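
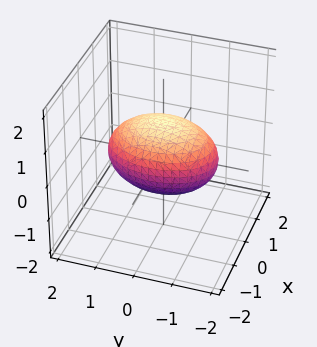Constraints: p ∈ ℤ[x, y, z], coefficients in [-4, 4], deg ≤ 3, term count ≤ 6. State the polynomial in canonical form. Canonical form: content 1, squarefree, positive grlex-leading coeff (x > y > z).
2*x^2 + y^2 + 2*z^2 - 2

deg p = 2. A closed, bounded, convex surface; a quadric.
Symmetries: it's symmetric under z → −z, forcing even powers of z; the y ↦ −y reflection is a symmetry, so y appears only in even powers; mirror symmetry x ↦ −x ⇒ only even powers of x.
Checking where it meets the axes: among the integer gridlines, it crosses the z-axis at z ∈ {-1, 1}; among the integer gridlines, it crosses the x-axis at x ∈ {-1, 1}.
Assembling these constraints gives the stated polynomial.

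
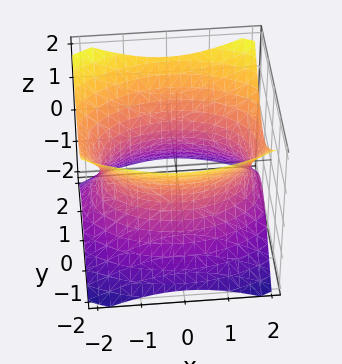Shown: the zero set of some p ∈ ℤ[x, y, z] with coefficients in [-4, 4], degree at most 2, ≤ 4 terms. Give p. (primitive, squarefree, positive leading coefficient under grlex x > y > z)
x^2 + 2*y^2 - 2*z^2 - 3

1. Degree: an hourglass — one-sheet hyperboloid; a quadric, so deg p = 2.
2. Symmetries: mirror symmetry z ↦ −z ⇒ only even powers of z; it's symmetric under y → −y, forcing even powers of y; mirror symmetry x ↦ −x ⇒ only even powers of x.
3. Observable constraints: it misses every integer gridline on the z-axis.
4. The integer polynomial consistent with all of this is the stated p.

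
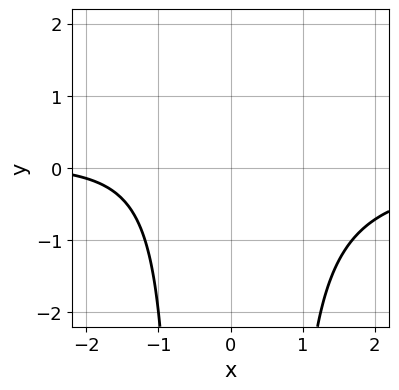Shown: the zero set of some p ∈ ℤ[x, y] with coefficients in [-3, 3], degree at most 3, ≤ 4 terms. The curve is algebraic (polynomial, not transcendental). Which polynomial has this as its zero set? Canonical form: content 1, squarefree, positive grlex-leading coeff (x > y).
Degree: no degree-2 curve has this shape, so deg p = 3.
From the visible intercepts: it misses every integer gridline on the y-axis; it misses every integer gridline on the x-axis.
These observations pin down the coefficients.

2*x^2*y + x - y + 3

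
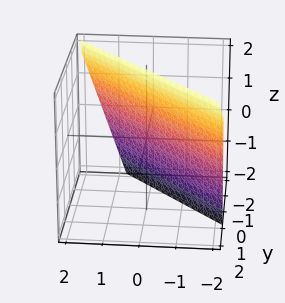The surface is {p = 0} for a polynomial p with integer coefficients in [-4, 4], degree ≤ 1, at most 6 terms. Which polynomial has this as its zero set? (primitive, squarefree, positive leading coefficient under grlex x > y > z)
3*x + 3*y - z + 2

First, the degree is 1 — the surface is flat (a plane).
Then, against the integer gridlines: one z-axis crossing is at z = 2.
Finally, fitting integer coefficients to these (and the overall shape) gives p.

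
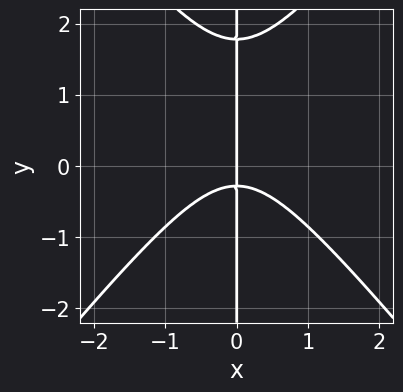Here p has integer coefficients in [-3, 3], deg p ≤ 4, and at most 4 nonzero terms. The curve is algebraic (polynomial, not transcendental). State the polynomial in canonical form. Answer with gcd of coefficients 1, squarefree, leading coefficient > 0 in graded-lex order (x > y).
Degree: a generic line meets the curve in up to 3 points, so deg p = 3.
Reading off the gridlines: it crosses the x-axis at the gridline x = 0; the visible y-axis segment lies entirely on the curve.
The integer polynomial consistent with all of this is the stated p.

3*x^3 - 2*x*y^2 + 3*x*y + x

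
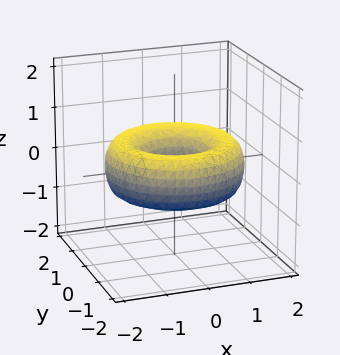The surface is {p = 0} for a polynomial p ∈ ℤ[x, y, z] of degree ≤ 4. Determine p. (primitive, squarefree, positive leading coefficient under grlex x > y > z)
(a) deg p = 4.
(b) Symmetries: every cross-section ⟂ z is a circle, so x, y appear only via x² + y².
(c) From the axis intercepts and sections: the surface avoids every integer z-axis point in the box; a circular section at z = 0 has radius between 0 and 1.
(d) These observations pin down the coefficients.

x^4 + 2*x^2*y^2 + y^4 - 3*x^2 - 3*y^2 + 3*z^2 + 1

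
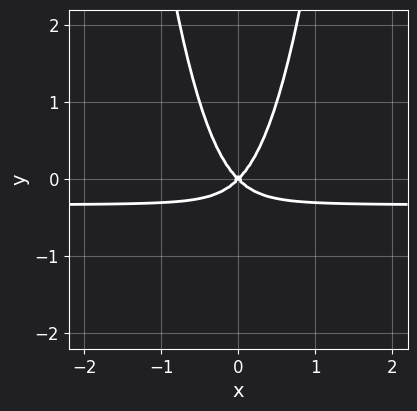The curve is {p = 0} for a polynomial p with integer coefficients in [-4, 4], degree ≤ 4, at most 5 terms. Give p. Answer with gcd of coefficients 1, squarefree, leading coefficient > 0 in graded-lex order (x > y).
First, degree: no degree-2 curve has this shape, so deg p = 3.
Next, symmetries: mirror symmetry x ↦ −x ⇒ only even powers of x.
Then, from the visible intercepts: it crosses the y-axis at the gridline y = 0; one x-axis crossing is at x = 0.
Finally, matching integer coefficients to the picture gives p.

3*x^2*y + x^2 - y^2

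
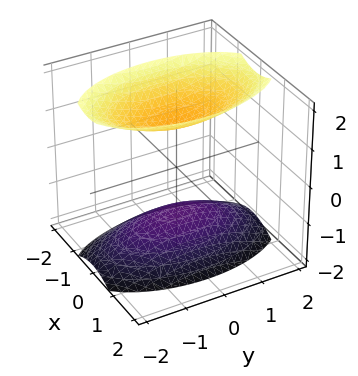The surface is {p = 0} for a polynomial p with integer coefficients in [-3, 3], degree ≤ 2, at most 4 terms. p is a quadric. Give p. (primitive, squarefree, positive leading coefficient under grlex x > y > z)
There are 2 components. Treating them together as one polynomial.
Degree: two sheets facing apart; a quadric, so deg p = 2.
Symmetries: mirror symmetry x ↦ −x ⇒ only even powers of x; the z ↦ −z reflection is a symmetry, so z appears only in even powers; mirror symmetry y ↦ −y ⇒ only even powers of y.
From the visible intercepts: it misses every integer gridline on the y-axis; no x-intercept at any integer in the box.
Fitting integer coefficients to these (and the overall shape) gives p.

3*x^2 + y^2 - 2*z^2 + 3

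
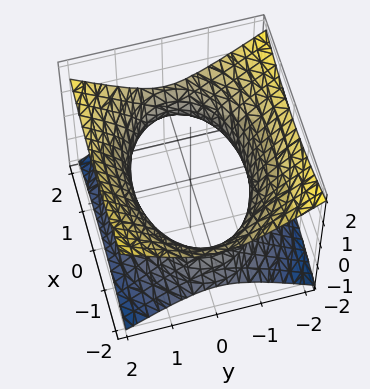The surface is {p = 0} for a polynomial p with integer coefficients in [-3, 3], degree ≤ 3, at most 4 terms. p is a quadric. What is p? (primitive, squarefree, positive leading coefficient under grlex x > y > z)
1. deg p = 2. An hourglass — one-sheet hyperboloid; a quadric.
2. Symmetries: it's symmetric under y → −y, forcing even powers of y; it's symmetric under z → −z, forcing even powers of z; mirror symmetry x ↦ −x ⇒ only even powers of x.
3. Checking where it meets the axes: the surface avoids every integer z-axis point in the box.
4. Matching integer coefficients to the picture gives p.

x^2 + 2*y^2 - 3*z^2 - 3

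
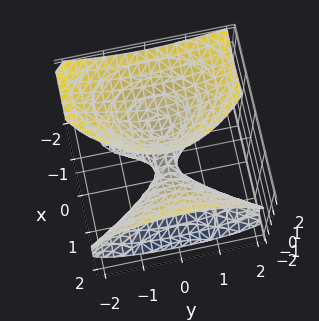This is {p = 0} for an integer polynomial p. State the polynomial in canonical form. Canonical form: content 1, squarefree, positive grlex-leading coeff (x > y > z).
2*x^3 - 3*x*z^2 + z^3 - 3*y^2 - z

I count 2 distinct pieces.
The degree is 3 — the shape is more complex than any degree-2 surface.
Observable constraints: the z-axis gridline crossings are at z ∈ {-1, 0, 1}; one x-axis crossing is at x = 0.
Matching integer coefficients to the picture gives p.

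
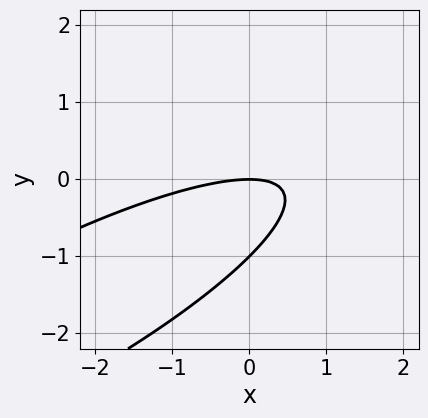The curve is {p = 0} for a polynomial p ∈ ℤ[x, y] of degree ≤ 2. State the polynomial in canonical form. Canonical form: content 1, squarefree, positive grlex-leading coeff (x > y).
deg p = 2. No degree-1 curve has this shape.
From the axis intercepts and sections: among the integer gridlines, it crosses the y-axis at y ∈ {-1, 0}; it meets the x-axis at x = 0 (among the integer gridlines).
These observations pin down the coefficients.

x^2 - 3*x*y + 3*y^2 + 3*y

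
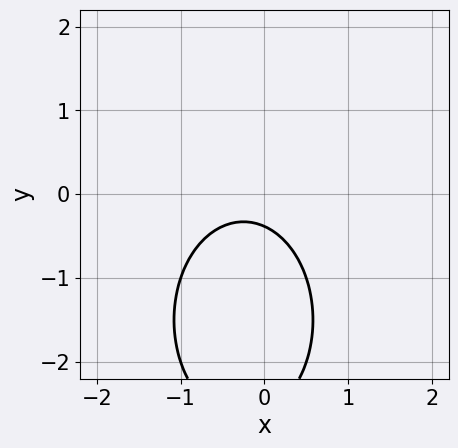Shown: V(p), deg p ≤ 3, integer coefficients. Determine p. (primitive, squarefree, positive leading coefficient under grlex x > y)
2*x^2 + y^2 + x + 3*y + 1

deg p = 2. The shape is more complex than any degree-1 curve.
From the axis intercepts and sections: no x-intercept at any integer in the box.
Putting this together gives p.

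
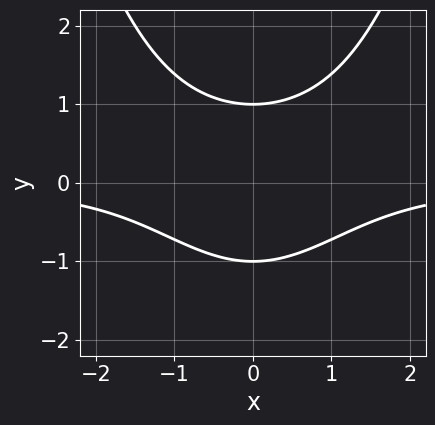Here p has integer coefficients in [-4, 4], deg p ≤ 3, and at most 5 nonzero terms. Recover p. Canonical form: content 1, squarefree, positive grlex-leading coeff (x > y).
First, deg p = 3. The shape is more complex than any degree-2 curve.
Then, symmetries: the x ↦ −x reflection is a symmetry, so x appears only in even powers.
Then, from the axis intercepts and sections: the curve avoids every integer x-axis point in the box; among the integer gridlines, it crosses the y-axis at y ∈ {-1, 1}.
Finally, fitting integer coefficients to these (and the overall shape) gives p.

2*x^2*y - 3*y^2 + 3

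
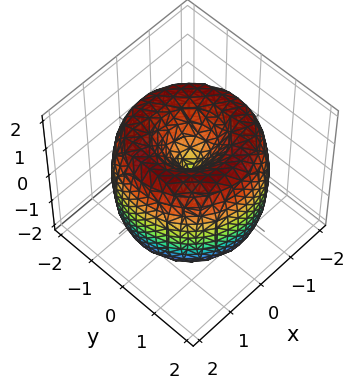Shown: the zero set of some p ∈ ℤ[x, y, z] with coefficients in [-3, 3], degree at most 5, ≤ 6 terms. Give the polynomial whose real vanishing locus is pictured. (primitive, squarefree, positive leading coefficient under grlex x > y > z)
x^4 + 2*x^2*y^2 + y^4 - 3*x^2 - 3*y^2 + z^2

deg p = 4.
By symmetry, the z-axis is an axis of rotation, so x and y enter only as x² + y².
From the axis intercepts and sections: it crosses the z-axis at the gridline z = 0; a circular section at z = 1 has radius between 0 and 1.
Solving for integer coefficients yields p as stated.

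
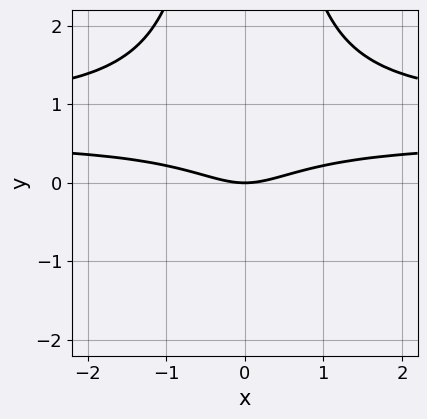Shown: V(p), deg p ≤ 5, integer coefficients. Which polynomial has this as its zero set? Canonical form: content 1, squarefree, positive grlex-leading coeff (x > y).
2*x^2*y^2 - 3*x^2*y + x^2 - 2*y

1. deg p = 4.
2. Symmetries: mirror symmetry x ↦ −x ⇒ only even powers of x.
3. Against the integer gridlines: it meets the y-axis at y = 0 (among the integer gridlines); it crosses the x-axis at the gridline x = 0.
4. Assembling these constraints gives the stated polynomial.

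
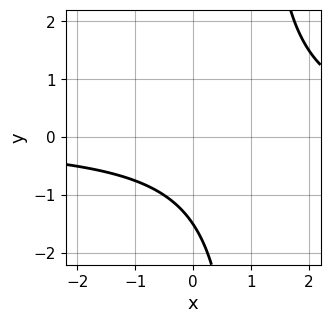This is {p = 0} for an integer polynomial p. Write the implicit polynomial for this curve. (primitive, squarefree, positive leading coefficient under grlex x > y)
deg p = 2.
Checking where it meets the axes: the curve avoids every integer x-axis point in the box.
Together with the visible shape, these determine p as stated.

2*x*y - 2*y - 3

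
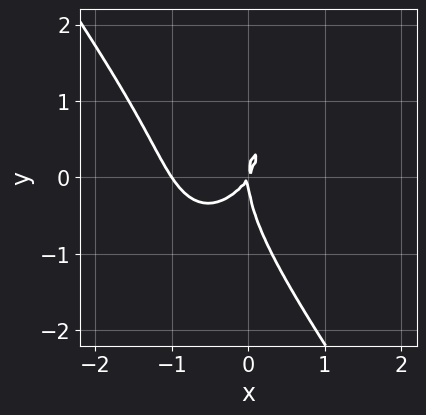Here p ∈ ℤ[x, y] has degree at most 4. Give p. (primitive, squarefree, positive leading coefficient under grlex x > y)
1. Degree: the shape is more complex than any degree-2 curve, so deg p = 3.
2. Checking where it meets the axes: the x-axis gridline crossings are at x ∈ {-1, 0}; one y-axis crossing is at y = 0.
3. These observations pin down the coefficients.

3*x^3 + y^3 + 3*x^2 - 2*x*y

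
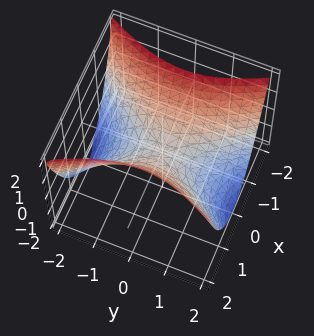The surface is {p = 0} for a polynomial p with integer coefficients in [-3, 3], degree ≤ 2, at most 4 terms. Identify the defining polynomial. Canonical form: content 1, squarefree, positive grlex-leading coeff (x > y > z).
2*x^2 - y^2 - 2*z

1. The degree is 2 — a saddle surface; a quadric.
2. Symmetries: mirror symmetry y ↦ −y ⇒ only even powers of y; mirror symmetry x ↦ −x ⇒ only even powers of x.
3. Checking where it meets the axes: it crosses the z-axis at the gridline z = 0; one x-axis crossing is at x = 0; it meets the y-axis at y = 0 (among the integer gridlines).
4. The integer polynomial consistent with all of this is the stated p.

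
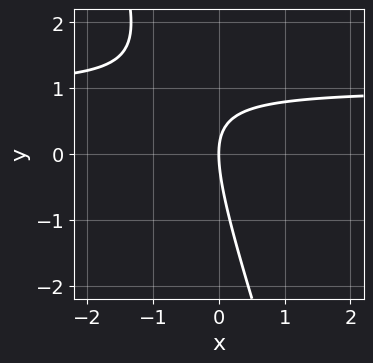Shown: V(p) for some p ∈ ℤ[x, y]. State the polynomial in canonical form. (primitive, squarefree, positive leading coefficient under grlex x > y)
Degree: no degree-1 curve has this shape, so deg p = 2.
Against the integer gridlines: it crosses the x-axis at the gridline x = 0; one y-axis crossing is at y = 0.
Fitting integer coefficients to these (and the overall shape) gives p.

3*x*y + y^2 - 3*x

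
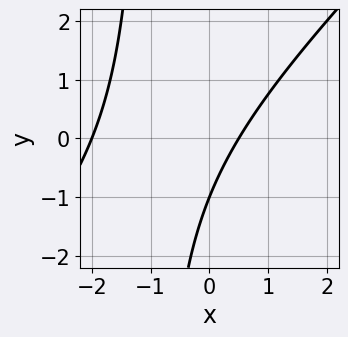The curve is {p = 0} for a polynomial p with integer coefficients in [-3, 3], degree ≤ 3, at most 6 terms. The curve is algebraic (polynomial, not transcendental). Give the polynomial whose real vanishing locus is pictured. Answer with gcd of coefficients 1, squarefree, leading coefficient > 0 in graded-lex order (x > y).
First, the degree is 2 — no degree-1 curve has this shape.
Then, observable constraints: it crosses the y-axis at the gridline y = -1; it meets the x-axis at x = -2 (among the integer gridlines).
Finally, assembling these constraints gives the stated polynomial.

2*x^2 - 2*x*y + 3*x - 2*y - 2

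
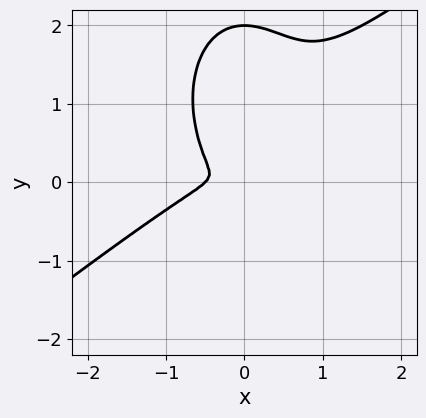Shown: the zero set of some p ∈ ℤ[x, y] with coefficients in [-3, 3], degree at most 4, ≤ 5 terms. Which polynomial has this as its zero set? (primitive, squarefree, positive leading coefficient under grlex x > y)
1. The degree is 3 — the shape is more complex than any degree-2 curve.
2. Observable constraints: it crosses the y-axis at the gridline y = 2.
3. Putting this together gives p.

2*x^3 - 2*x^2*y - y^3 + x^2 + 2*y^2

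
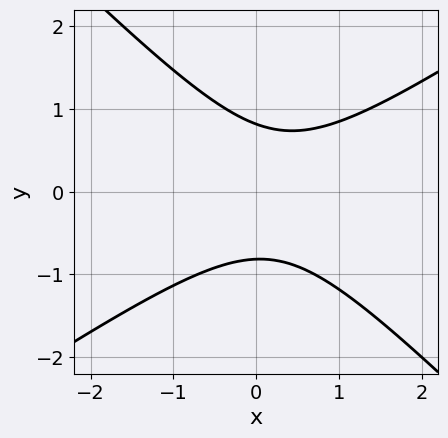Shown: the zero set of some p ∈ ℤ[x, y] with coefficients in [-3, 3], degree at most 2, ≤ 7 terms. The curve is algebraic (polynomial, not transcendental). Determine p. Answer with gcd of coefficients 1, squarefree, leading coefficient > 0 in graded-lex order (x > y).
2*x^2 - x*y - 3*y^2 - x + 2

First, the degree is 2 — no degree-1 curve has this shape.
Then, from the axis intercepts and sections: the curve avoids every integer x-axis point in the box.
Finally, together with the visible shape, these determine p as stated.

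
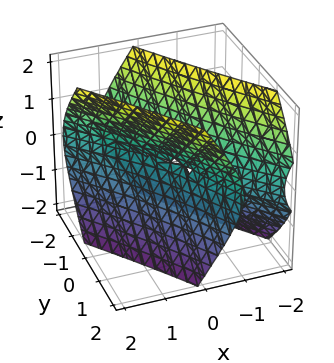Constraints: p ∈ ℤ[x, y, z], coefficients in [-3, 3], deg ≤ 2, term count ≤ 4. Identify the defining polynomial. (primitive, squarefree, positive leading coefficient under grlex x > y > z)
2*x^2 + 3*x*y + y^2 - z^2

(a) Degree: no degree-1 surface has this shape, so deg p = 2.
(b) Reading off the gridlines: it crosses the z-axis at the gridline z = 0; it crosses the y-axis at the gridline y = 0; it crosses the x-axis at the gridline x = 0.
(c) Together with the visible shape, these determine p as stated.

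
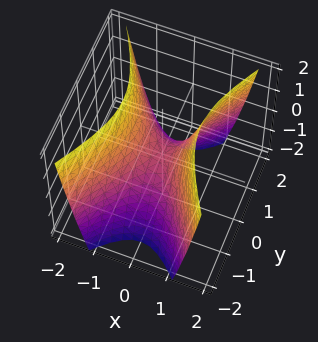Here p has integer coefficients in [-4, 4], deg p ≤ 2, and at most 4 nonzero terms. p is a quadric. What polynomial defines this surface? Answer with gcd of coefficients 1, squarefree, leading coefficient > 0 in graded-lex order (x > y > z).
2*x^2 - y^2 - z

(a) The degree is 2 — a saddle surface; a quadric.
(b) Symmetries: it's symmetric under x → −x, forcing even powers of x; mirror symmetry y ↦ −y ⇒ only even powers of y.
(c) From the visible intercepts: one z-axis crossing is at z = 0; one y-axis crossing is at y = 0; it meets the x-axis at x = 0 (among the integer gridlines).
(d) Putting this together gives p.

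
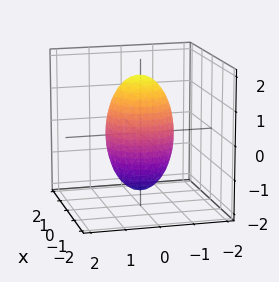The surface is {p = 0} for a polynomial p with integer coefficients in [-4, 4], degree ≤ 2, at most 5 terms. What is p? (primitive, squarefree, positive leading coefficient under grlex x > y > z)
The degree is 2 — a closed, bounded, convex surface; a quadric.
By symmetry, the surface is invariant under rotation about z: p = q(x² + y², z); the z ↦ −z reflection is a symmetry, so z appears only in even powers.
From the axis intercepts and sections: the x-axis gridline crossings are at x ∈ {-1, 1}; a circular section at z = -1 has radius between 0 and 1.
Fitting integer coefficients to these (and the overall shape) gives p.

3*x^2 + 3*y^2 + z^2 - 3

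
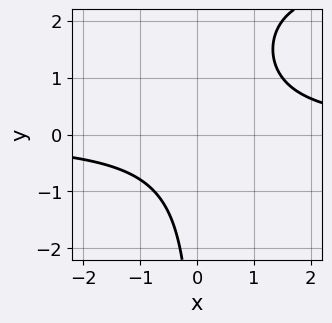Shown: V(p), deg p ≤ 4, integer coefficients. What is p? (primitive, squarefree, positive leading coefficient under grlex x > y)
x*y^2 - 3*x*y + 3

First, degree: a generic line meets the curve in up to 3 points, so deg p = 3.
Then, reading off the gridlines: no x-intercept at any integer in the box; it misses every integer gridline on the y-axis.
Finally, assembling these constraints gives the stated polynomial.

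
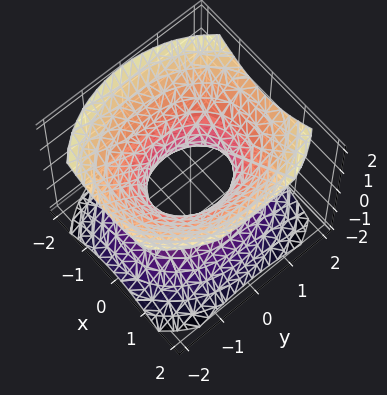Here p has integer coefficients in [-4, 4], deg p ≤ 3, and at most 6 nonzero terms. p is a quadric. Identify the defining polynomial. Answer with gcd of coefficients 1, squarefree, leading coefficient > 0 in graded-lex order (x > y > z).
(a) deg p = 2.
(b) Symmetries: the y ↦ −y reflection is a symmetry, so y appears only in even powers; mirror symmetry z ↦ −z ⇒ only even powers of z; mirror symmetry x ↦ −x ⇒ only even powers of x.
(c) Checking where it meets the axes: it misses every integer gridline on the z-axis; among the integer gridlines, it crosses the y-axis at y ∈ {-1, 1}.
(d) Solving for integer coefficients yields p as stated.

3*x^2 + 2*y^2 - 3*z^2 - 2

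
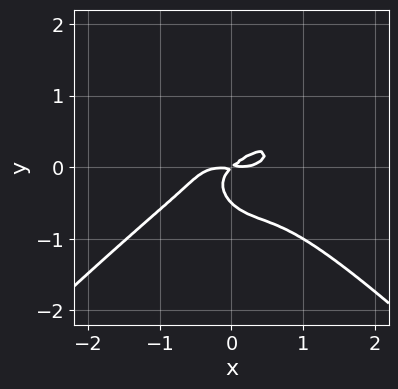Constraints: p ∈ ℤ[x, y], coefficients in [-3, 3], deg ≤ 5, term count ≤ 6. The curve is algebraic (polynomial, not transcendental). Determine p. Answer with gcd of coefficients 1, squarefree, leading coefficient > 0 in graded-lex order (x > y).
deg p = 4.
Putting this together gives p.

x^4 - x^2*y^2 + 2*y^3 - x*y + y^2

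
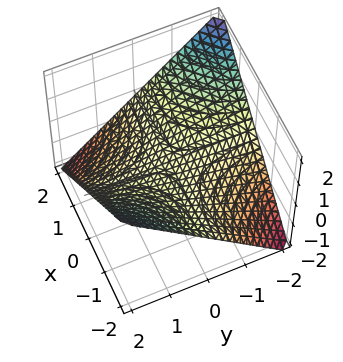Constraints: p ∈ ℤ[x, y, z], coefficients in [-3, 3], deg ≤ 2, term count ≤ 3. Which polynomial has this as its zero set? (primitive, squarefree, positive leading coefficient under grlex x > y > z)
x*y + 2*z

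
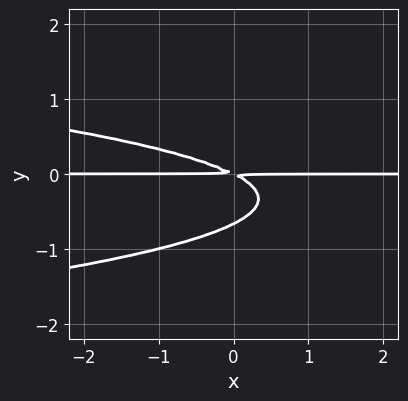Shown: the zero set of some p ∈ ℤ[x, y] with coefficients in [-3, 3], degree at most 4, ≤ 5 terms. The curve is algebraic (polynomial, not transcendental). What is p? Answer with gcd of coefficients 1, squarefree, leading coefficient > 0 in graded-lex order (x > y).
3*y^3 + x*y + 2*y^2

First, degree: a generic line meets the curve in up to 3 points, so deg p = 3.
Then, against the integer gridlines: the visible x-axis segment lies entirely on the curve.
Finally, matching integer coefficients to the picture gives p.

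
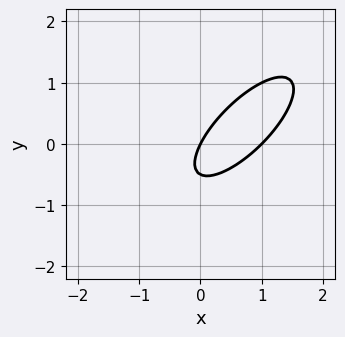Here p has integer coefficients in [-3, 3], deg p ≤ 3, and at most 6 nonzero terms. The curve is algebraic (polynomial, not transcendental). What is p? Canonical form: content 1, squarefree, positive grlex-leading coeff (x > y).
2*x^2 - 3*x*y + 2*y^2 - 2*x + y

(a) deg p = 2. A generic line meets the curve in up to 2 points.
(b) Observable constraints: it meets the y-axis at y = 0 (among the integer gridlines); among the integer gridlines, it crosses the x-axis at x ∈ {0, 1}.
(c) Fitting integer coefficients to these (and the overall shape) gives p.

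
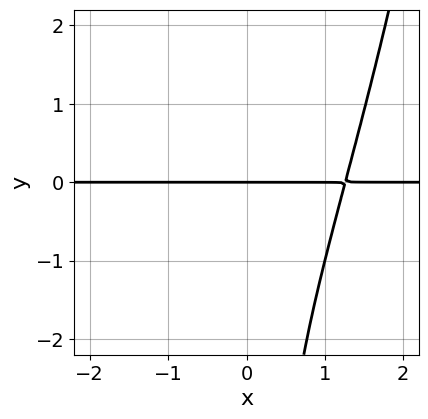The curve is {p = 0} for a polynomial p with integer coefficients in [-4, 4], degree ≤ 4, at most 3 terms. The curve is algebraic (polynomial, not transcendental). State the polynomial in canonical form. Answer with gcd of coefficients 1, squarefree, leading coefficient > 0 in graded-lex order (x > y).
x^3*y - x*y^2 - 2*y

First, deg p = 4. A generic line meets the curve in up to 4 points.
Next, from the axis intercepts and sections: one y-axis crossing is at y = 0; the visible x-axis segment lies entirely on the curve.
Finally, putting this together gives p.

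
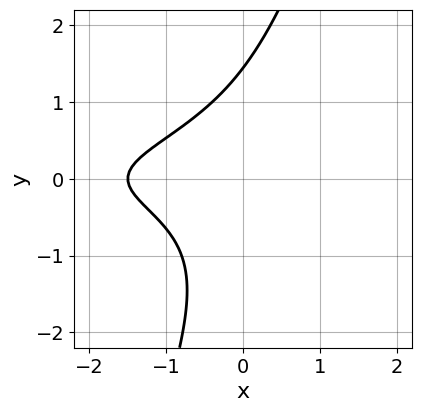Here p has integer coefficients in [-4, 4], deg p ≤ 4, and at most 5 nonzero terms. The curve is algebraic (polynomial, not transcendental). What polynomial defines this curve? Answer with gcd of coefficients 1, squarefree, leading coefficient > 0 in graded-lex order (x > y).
1. deg p = 3. No degree-2 curve has this shape.
2. Solving for integer coefficients yields p as stated.

3*x*y^2 - y^3 + 2*x + 3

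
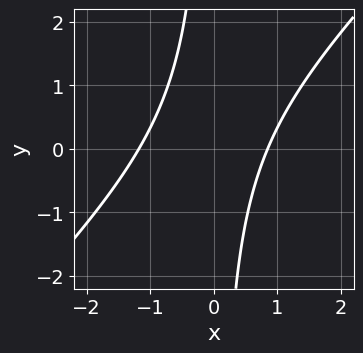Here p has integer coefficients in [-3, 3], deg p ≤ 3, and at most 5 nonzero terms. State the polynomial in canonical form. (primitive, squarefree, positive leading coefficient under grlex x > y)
1. The degree is 2 — the shape is more complex than any degree-1 curve.
2. Observable constraints: it misses every integer gridline on the y-axis.
3. Solving for integer coefficients yields p as stated.

3*x^2 - 3*x*y + x - 3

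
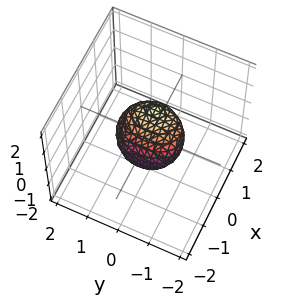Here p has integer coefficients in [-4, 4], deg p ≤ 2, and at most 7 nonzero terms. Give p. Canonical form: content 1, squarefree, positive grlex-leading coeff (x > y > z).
2*x^2 - 2*x*z + y^2 + 2*z^2 - 1

First, deg p = 2. No degree-1 surface has this shape.
Then, from the axis intercepts and sections: the y-axis gridline crossings are at y ∈ {-1, 1}.
Finally, putting this together gives p.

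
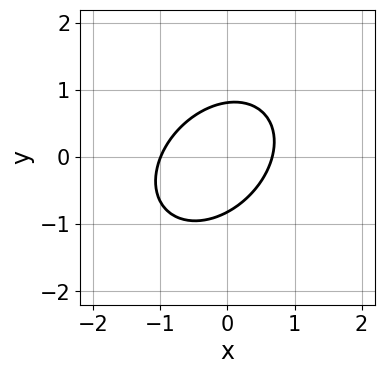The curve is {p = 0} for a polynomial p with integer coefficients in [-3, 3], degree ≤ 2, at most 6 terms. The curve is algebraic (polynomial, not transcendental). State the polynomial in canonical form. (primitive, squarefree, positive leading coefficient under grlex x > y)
First, degree: no degree-1 curve has this shape, so deg p = 2.
Next, checking where it meets the axes: it crosses the x-axis at the gridline x = -1.
Finally, putting this together gives p.

3*x^2 - 2*x*y + 3*y^2 + x - 2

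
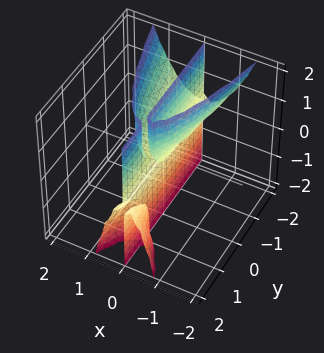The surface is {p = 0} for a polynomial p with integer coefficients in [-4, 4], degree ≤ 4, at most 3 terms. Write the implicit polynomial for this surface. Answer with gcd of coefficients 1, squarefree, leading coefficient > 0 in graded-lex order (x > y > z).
3*x^3 + x*y*z - x*z

I count 3 distinct pieces.
deg p = 3.
From the visible intercepts: every point of the y-axis in the box is on the surface; every point of the z-axis in the box is on the surface.
Together with the visible shape, these determine p as stated.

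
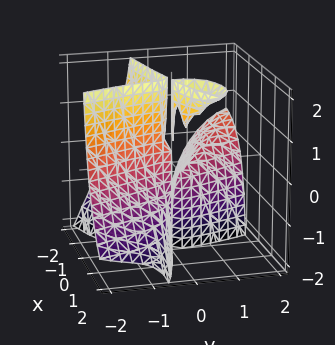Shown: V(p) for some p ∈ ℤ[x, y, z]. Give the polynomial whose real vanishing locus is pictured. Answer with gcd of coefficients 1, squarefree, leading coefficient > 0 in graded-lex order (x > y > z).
1. I count 3 distinct pieces.
2. The degree is 3 — no degree-2 surface has this shape.
3. Checking where it meets the axes: it crosses the x-axis at the gridline x = 0; the visible z-axis segment lies entirely on the surface.
4. Solving for integer coefficients yields p as stated.

2*x*y^2 - 2*x*y*z + y^3 + x^2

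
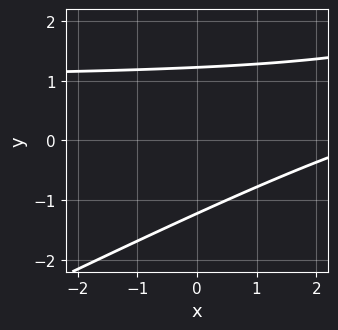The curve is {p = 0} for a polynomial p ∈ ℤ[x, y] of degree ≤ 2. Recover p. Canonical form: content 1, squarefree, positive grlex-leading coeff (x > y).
x*y - 2*y^2 - x + 3

1. The degree is 2 — a generic line meets the curve in up to 2 points.
2. Reading off the gridlines: the curve avoids every integer x-axis point in the box.
3. Matching integer coefficients to the picture gives p.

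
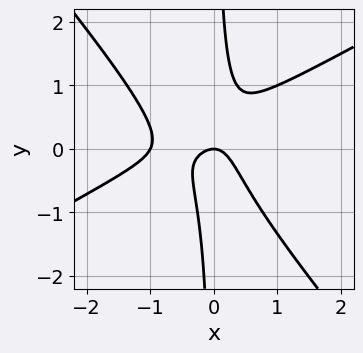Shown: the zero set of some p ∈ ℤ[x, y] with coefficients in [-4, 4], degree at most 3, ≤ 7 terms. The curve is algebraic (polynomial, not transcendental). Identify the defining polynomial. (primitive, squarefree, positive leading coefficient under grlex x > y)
(a) deg p = 3. The shape is more complex than any degree-2 curve.
(b) Observable constraints: it crosses the y-axis at the gridline y = 0; among the integer gridlines, it crosses the x-axis at x ∈ {-1, 0}.
(c) Fitting integer coefficients to these (and the overall shape) gives p.

2*x^3 - 2*x^2*y - 3*x*y^2 + 2*x^2 + y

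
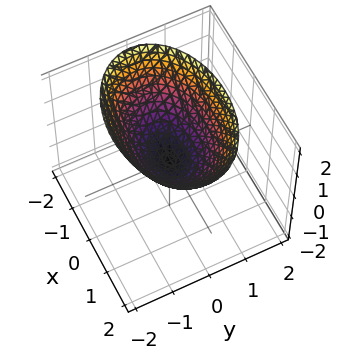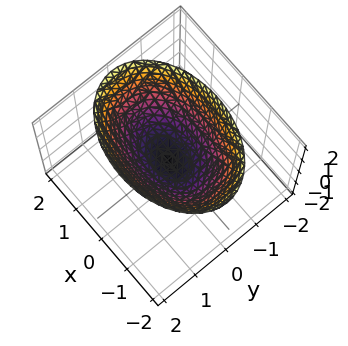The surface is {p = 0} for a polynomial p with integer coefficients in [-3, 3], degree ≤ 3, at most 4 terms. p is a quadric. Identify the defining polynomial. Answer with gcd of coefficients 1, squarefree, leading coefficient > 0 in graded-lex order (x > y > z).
x^2 + 2*y^2 - 2*z

(a) The degree is 2 — a paraboloid; a quadric.
(b) Symmetries: the y ↦ −y reflection is a symmetry, so y appears only in even powers; the x ↦ −x reflection is a symmetry, so x appears only in even powers.
(c) Checking where it meets the axes: it meets the y-axis at y = 0 (among the integer gridlines); it crosses the z-axis at the gridline z = 0; it meets the x-axis at x = 0 (among the integer gridlines).
(d) Matching integer coefficients to the picture gives p.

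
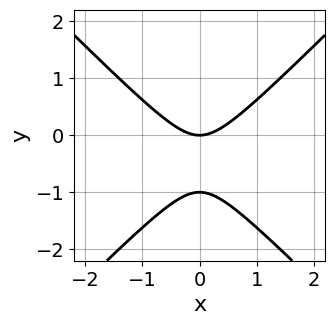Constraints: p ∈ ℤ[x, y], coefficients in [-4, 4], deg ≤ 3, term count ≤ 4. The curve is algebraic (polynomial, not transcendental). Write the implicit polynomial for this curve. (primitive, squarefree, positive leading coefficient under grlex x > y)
1. Degree: no degree-1 curve has this shape, so deg p = 2.
2. Symmetries: mirror symmetry x ↦ −x ⇒ only even powers of x.
3. Observable constraints: among the integer gridlines, it crosses the y-axis at y ∈ {-1, 0}; it crosses the x-axis at the gridline x = 0.
4. Together with the visible shape, these determine p as stated.

x^2 - y^2 - y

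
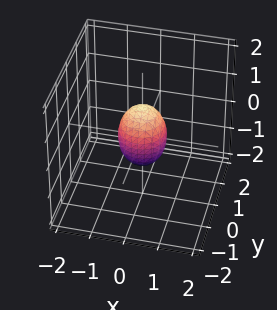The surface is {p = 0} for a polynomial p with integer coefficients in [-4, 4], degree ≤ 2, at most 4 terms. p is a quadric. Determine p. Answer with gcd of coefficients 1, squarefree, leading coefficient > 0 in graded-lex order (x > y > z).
1. deg p = 2. A closed, bounded, convex surface; a quadric.
2. Symmetries: it's symmetric under z → −z, forcing even powers of z; the z-axis is an axis of rotation, so x and y enter only as x² + y².
3. Checking where it meets the axes: a circular section at z = 0 has radius between 0 and 1; among the integer gridlines, it crosses the z-axis at z ∈ {-1, 1}.
4. Together with the visible shape, these determine p as stated.

2*x^2 + 2*y^2 + z^2 - 1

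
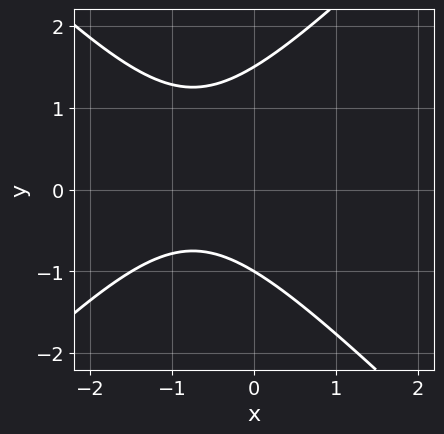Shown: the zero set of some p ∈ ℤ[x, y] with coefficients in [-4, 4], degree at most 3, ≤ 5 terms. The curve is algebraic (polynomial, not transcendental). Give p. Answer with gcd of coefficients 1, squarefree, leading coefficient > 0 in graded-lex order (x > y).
2*x^2 - 2*y^2 + 3*x + y + 3

deg p = 2. No degree-1 curve has this shape.
Checking where it meets the axes: it meets the y-axis at y = -1 (among the integer gridlines); it misses every integer gridline on the x-axis.
Putting this together gives p.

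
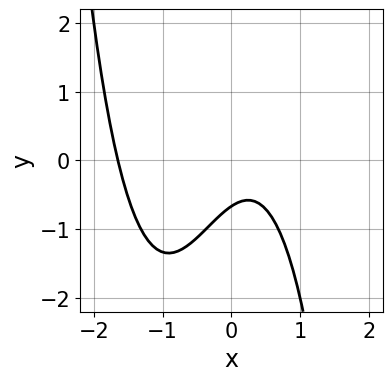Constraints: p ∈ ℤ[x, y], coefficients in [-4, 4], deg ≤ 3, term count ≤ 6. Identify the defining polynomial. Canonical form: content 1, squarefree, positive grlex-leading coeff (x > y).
(a) Degree: a generic line meets the curve in up to 3 points, so deg p = 3.
(b) The integer polynomial consistent with all of this is the stated p.

3*x^3 + 3*x^2 - 2*x + 3*y + 2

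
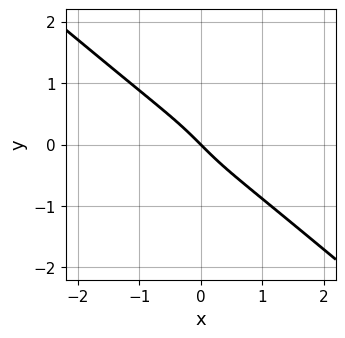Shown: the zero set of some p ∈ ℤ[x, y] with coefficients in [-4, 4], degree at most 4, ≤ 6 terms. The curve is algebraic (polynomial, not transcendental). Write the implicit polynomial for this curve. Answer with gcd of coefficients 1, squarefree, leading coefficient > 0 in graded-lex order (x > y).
2*x^3 - 2*x*y^2 + y^3 + 2*x + 2*y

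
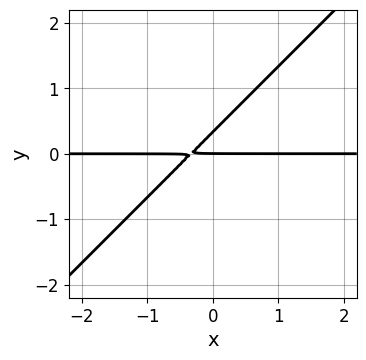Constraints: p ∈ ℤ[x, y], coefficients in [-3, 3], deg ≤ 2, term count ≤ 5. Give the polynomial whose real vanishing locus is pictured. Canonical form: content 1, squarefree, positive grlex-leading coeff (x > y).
First, deg p = 2.
Then, from the visible intercepts: one y-axis crossing is at y = 0; the visible x-axis segment lies entirely on the curve.
Finally, matching integer coefficients to the picture gives p.

3*x*y - 3*y^2 + y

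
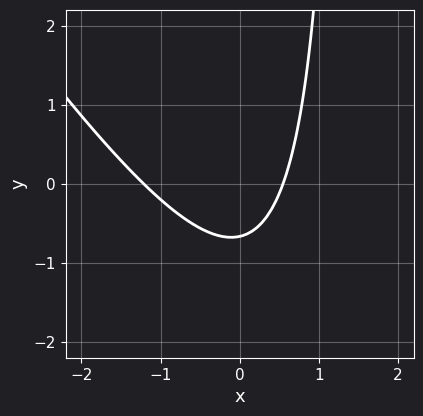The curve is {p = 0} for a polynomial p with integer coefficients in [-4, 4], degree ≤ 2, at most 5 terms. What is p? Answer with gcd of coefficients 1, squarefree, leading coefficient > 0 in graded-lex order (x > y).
3*x^2 + 2*x*y + 2*x - 3*y - 2

First, degree: the shape is more complex than any degree-1 curve, so deg p = 2.
Finally, solving for integer coefficients yields p as stated.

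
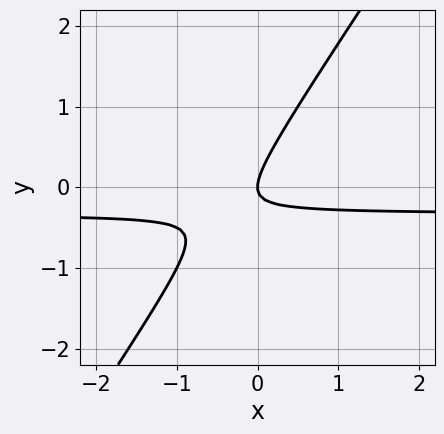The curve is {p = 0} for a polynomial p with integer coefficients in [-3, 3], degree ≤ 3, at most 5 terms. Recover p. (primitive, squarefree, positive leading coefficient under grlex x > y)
3*x*y - 2*y^2 + x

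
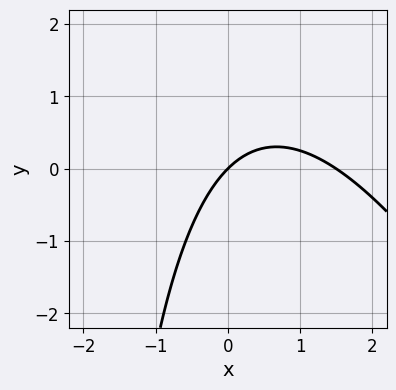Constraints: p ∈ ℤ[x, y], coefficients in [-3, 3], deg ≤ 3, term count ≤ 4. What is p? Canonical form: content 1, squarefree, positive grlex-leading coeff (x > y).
Degree: the shape is more complex than any degree-1 curve, so deg p = 2.
Checking where it meets the axes: it crosses the x-axis at the gridline x = 0; it crosses the y-axis at the gridline y = 0.
Assembling these constraints gives the stated polynomial.

2*x^2 + x*y - 3*x + 3*y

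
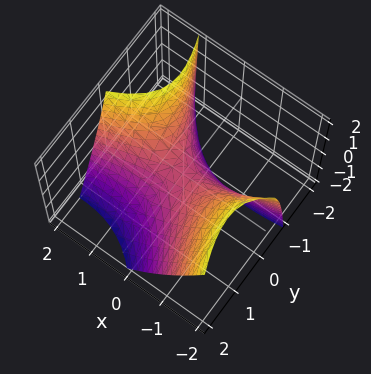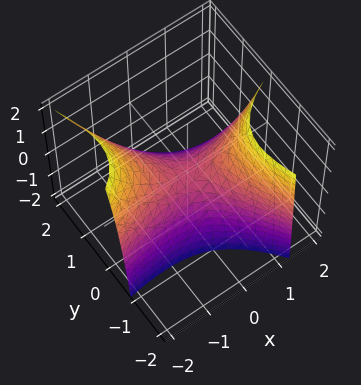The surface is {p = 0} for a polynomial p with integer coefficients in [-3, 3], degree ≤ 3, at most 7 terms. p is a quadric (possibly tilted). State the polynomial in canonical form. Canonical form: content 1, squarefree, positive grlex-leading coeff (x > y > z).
First, the degree is 2 — no degree-1 surface has this shape.
Then, reading off the gridlines: it meets the z-axis at z = 0 (among the integer gridlines); it crosses the y-axis at the gridline y = 0.
Finally, matching integer coefficients to the picture gives p.

x^2 - 3*x*y - 2*y^2 - y*z - 2*z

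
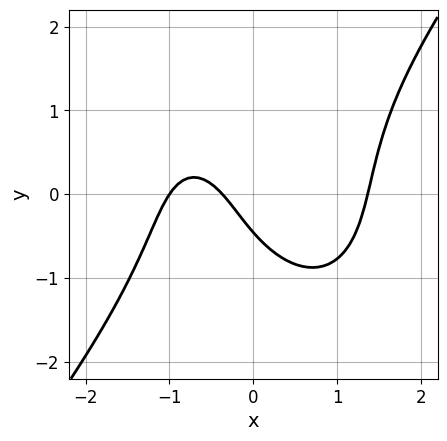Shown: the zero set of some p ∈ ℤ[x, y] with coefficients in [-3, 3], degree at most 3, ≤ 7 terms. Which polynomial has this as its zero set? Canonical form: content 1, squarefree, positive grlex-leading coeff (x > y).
2*x^3 - y^3 - 3*x - 2*y - 1

First, the degree is 3 — no degree-2 curve has this shape.
Next, checking where it meets the axes: it meets the x-axis at x = -1 (among the integer gridlines).
Finally, putting this together gives p.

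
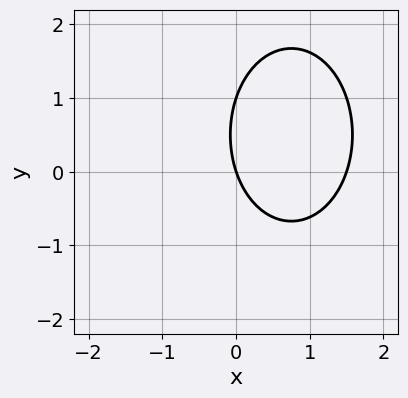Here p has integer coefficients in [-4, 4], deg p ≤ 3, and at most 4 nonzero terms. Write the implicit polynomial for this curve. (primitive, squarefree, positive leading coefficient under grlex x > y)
2*x^2 + y^2 - 3*x - y

(a) The degree is 2 — no degree-1 curve has this shape.
(b) Checking where it meets the axes: the y-axis gridline crossings are at y ∈ {0, 1}; one x-axis crossing is at x = 0.
(c) Together with the visible shape, these determine p as stated.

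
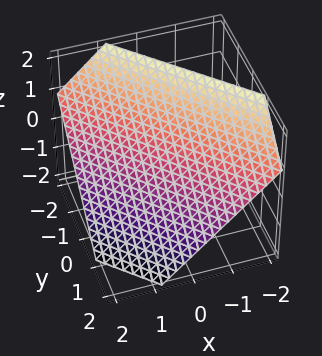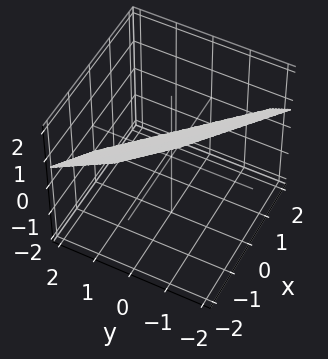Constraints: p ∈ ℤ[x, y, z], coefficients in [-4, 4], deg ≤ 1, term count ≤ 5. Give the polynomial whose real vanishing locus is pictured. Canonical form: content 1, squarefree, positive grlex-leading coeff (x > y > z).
(a) Degree: every cross-section is a straight line — this is a plane, so deg p = 1.
(b) Solving for integer coefficients yields p as stated.

3*x + 3*y + 3*z - 2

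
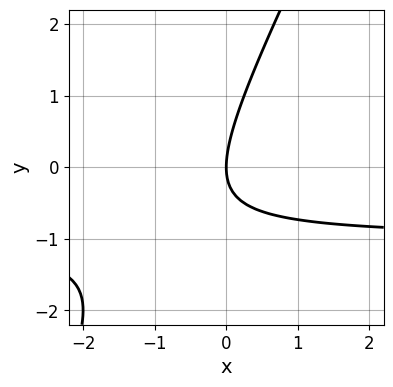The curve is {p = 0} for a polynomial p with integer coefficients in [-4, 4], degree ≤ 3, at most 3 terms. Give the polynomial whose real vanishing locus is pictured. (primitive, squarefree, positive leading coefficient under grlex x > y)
1. The degree is 2 — no degree-1 curve has this shape.
2. Checking where it meets the axes: it crosses the x-axis at the gridline x = 0; one y-axis crossing is at y = 0.
3. These observations pin down the coefficients.

2*x*y - y^2 + 2*x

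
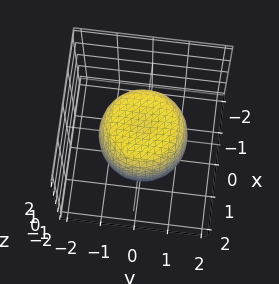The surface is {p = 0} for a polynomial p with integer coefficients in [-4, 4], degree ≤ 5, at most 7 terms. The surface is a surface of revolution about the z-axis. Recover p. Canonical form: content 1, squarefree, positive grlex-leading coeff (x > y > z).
x^4 + 2*x^2*y^2 + y^4 - x^2 - y^2 + z^2 - 1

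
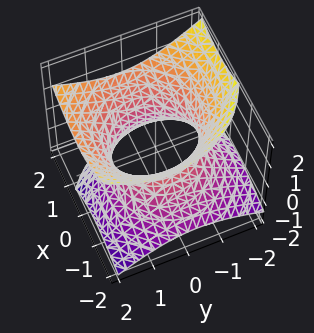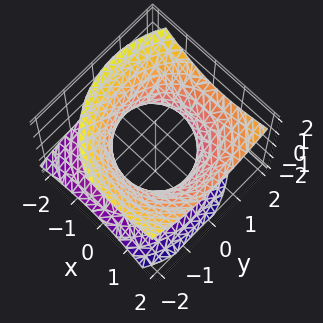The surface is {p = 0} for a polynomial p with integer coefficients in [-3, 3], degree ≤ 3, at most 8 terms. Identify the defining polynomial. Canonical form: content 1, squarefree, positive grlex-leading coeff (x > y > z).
(a) Degree: no degree-1 surface has this shape, so deg p = 2.
(b) Observable constraints: no z-intercept at any integer in the box.
(c) Putting this together gives p.

2*x^2 - 2*x*z + 2*y^2 - y*z - 3*z^2 - 3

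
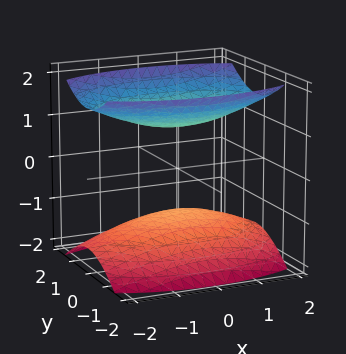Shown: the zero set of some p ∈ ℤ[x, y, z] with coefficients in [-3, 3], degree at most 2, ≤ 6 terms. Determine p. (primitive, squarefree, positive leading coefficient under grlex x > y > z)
1. The picture has 2 separate pieces. Treating them together as one polynomial.
2. deg p = 2. Two separate bowl-shaped sheets opening away from each other; a quadric.
3. Symmetries: it's symmetric under x → −x, forcing even powers of x; it's symmetric under y → −y, forcing even powers of y; it's symmetric under z → −z, forcing even powers of z.
4. Reading off the gridlines: the z-axis gridline crossings are at z ∈ {-1, 1}; the surface avoids every integer x-axis point in the box.
5. Solving for integer coefficients yields p as stated.

x^2 + 3*y^2 - 3*z^2 + 3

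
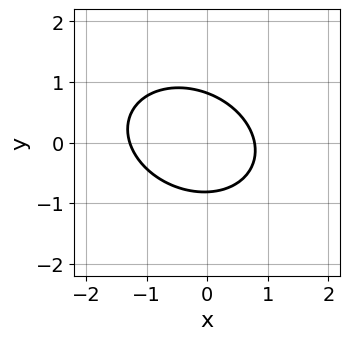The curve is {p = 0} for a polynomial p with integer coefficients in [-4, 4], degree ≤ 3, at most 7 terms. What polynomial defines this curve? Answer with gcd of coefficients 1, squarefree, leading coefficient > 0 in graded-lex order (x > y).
First, the degree is 2 — the shape is more complex than any degree-1 curve.
Finally, solving for integer coefficients yields p as stated.

2*x^2 + x*y + 3*y^2 + x - 2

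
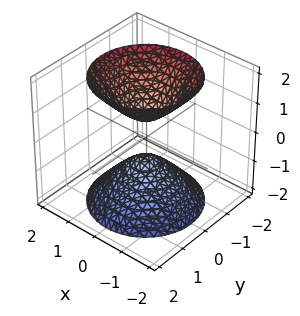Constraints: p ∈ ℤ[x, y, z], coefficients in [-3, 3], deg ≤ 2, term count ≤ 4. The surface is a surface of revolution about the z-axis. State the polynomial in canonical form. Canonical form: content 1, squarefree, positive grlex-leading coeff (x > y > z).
There are 2 components. They look like related sheets of one shape, so recover p as a whole.
The degree is 2 — the shape is more complex than any degree-1 surface.
Symmetries: the z-axis is an axis of rotation, so x and y enter only as x² + y².
Against the integer gridlines: the surface avoids every integer x-axis point in the box; a circular section at z = -1 has radius between 0 and 1.
Together with the visible shape, these determine p as stated.

3*x^2 + 3*y^2 - 2*z^2 + 1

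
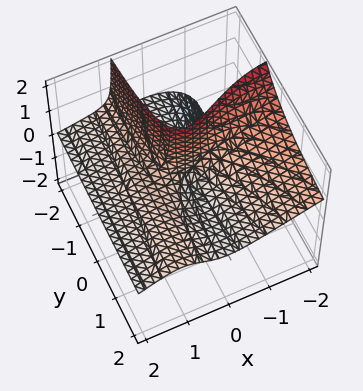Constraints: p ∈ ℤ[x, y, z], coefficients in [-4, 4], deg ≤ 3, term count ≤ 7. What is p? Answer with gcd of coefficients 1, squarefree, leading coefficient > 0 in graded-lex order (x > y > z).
x^3 + 3*x^2*z - 2*x*y*z - 2*x^2 + 2*y*z

1. I count 2 distinct pieces.
2. deg p = 3.
3. Checking where it meets the axes: the visible z-axis segment lies entirely on the surface; it crosses the x-axis at the gridline x = 2.
4. Solving for integer coefficients yields p as stated.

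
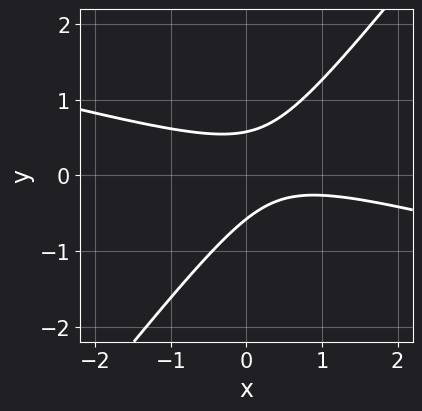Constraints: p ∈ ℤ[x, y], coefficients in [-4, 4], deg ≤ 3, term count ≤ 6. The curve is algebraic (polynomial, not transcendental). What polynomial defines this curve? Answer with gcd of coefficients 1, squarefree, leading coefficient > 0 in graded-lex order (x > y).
First, the degree is 2 — a generic line meets the curve in up to 2 points.
Then, from the axis intercepts and sections: no x-intercept at any integer in the box.
Finally, assembling these constraints gives the stated polynomial.

x^2 + 3*x*y - 3*y^2 - x + 1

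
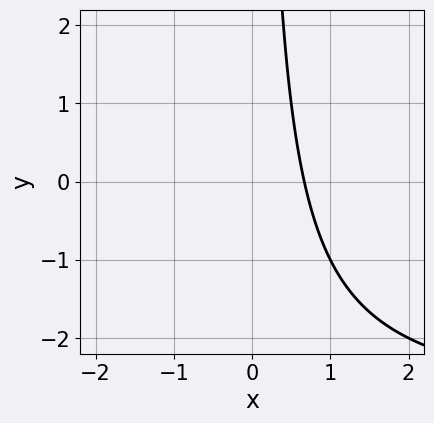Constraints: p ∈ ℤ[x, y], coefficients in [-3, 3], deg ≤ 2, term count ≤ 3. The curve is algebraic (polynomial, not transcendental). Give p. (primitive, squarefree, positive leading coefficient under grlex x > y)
x*y + 3*x - 2

The degree is 2 — the shape is more complex than any degree-1 curve.
Observable constraints: the curve avoids every integer y-axis point in the box.
Together with the visible shape, these determine p as stated.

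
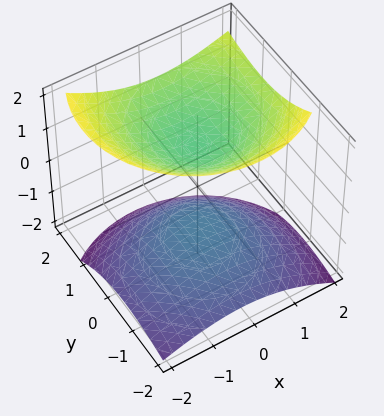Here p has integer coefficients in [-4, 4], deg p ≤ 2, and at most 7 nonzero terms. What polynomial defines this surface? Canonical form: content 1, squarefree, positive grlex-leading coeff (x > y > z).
2*x^2 - x*z + 2*y^2 - 2*y*z - 3*z^2 + 2

The picture has 2 separate pieces.
The degree is 2 — the shape is more complex than any degree-1 surface.
Against the integer gridlines: no y-intercept at any integer in the box; it misses every integer gridline on the x-axis.
Assembling these constraints gives the stated polynomial.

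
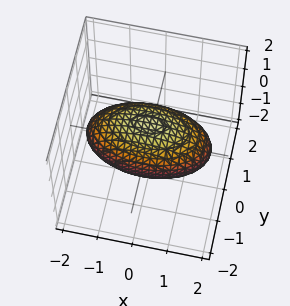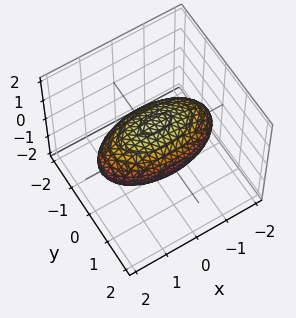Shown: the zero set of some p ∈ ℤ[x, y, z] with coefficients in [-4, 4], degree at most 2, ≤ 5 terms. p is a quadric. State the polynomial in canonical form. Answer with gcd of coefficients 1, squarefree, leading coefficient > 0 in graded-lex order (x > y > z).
The degree is 2 — a closed, bounded, convex surface; a quadric.
Symmetries: the x ↦ −x reflection is a symmetry, so x appears only in even powers; it's symmetric under z → −z, forcing even powers of z; the y ↦ −y reflection is a symmetry, so y appears only in even powers.
Checking where it meets the axes: the y-axis gridline crossings are at y ∈ {-1, 1}; the z-axis gridline crossings are at z ∈ {-1, 1}.
The integer polynomial consistent with all of this is the stated p.

x^2 + 3*y^2 + 3*z^2 - 3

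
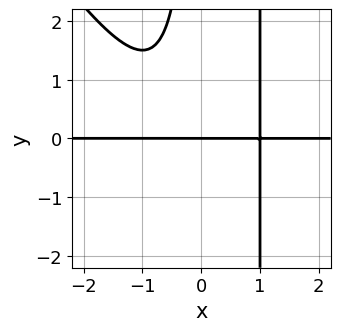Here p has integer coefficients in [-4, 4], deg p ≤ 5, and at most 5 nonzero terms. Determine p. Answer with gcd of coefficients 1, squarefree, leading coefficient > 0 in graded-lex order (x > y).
3*x^3*y + 2*x^2*y^2 - 2*x*y^2 - 3*y

1. deg p = 4.
2. From the axis intercepts and sections: it meets the y-axis at y = 0 (among the integer gridlines); every point of the x-axis in the box is on the curve.
3. The integer polynomial consistent with all of this is the stated p.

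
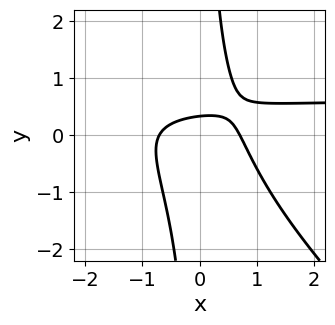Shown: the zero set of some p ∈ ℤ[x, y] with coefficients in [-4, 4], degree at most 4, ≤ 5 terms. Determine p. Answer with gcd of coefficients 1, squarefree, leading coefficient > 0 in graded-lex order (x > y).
1. deg p = 3.
2. Solving for integer coefficients yields p as stated.

3*x^2*y + 3*x*y^2 - 2*x^2 - 3*y + 1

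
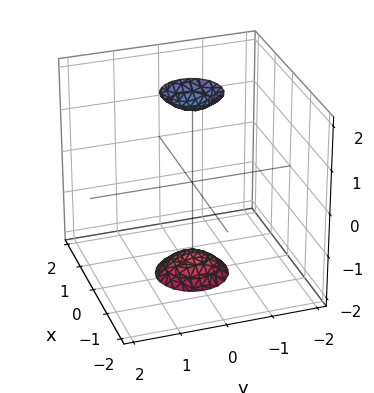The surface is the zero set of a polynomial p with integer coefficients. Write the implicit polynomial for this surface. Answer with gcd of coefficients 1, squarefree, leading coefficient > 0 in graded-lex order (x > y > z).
1. I count 2 distinct pieces. They look like related sheets of one shape, so recover p as a whole.
2. deg p = 2. Two separate bowl-shaped sheets opening away from each other; a quadric.
3. Symmetries: the z ↦ −z reflection is a symmetry, so z appears only in even powers; rotational symmetry about the z-axis ⇒ p depends on x, y only through x² + y².
4. Observable constraints: the surface avoids every integer x-axis point in the box; a circular section at z = -2 has radius between 0 and 1; no y-intercept at any integer in the box.
5. Together with the visible shape, these determine p as stated.

3*x^2 + 3*y^2 - z^2 + 3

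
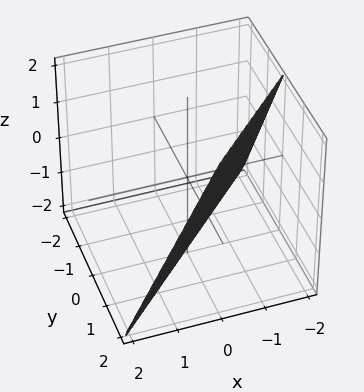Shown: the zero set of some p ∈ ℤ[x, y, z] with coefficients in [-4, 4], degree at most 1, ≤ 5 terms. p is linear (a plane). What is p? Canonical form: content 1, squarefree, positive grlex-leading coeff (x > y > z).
First, the degree is 1 — the surface is flat (a plane).
Then, from the axis intercepts and sections: it meets the z-axis at z = -2 (among the integer gridlines); it crosses the x-axis at the gridline x = -1.
Finally, matching integer coefficients to the picture gives p. Check: (0, 1, 0) on the y-axis lies on the surface, and p(0, 1, 0) = 0. ✓

2*x - 2*y + z + 2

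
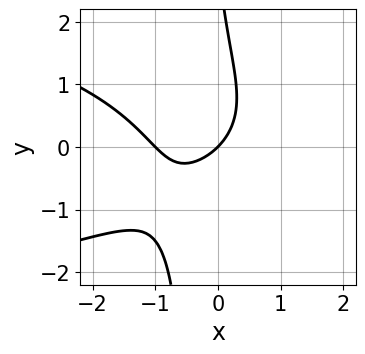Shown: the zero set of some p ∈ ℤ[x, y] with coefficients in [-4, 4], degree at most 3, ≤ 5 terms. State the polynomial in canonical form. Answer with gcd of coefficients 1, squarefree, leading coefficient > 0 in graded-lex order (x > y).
3*x*y^2 + 3*x^2 + y^2 + 3*x - 3*y

deg p = 3. The shape is more complex than any degree-2 curve.
Reading off the gridlines: among the integer gridlines, it crosses the x-axis at x ∈ {-1, 0}; it crosses the y-axis at the gridline y = 0.
Putting this together gives p.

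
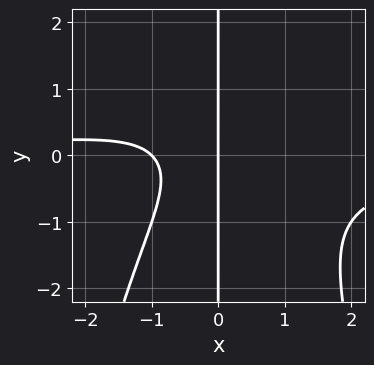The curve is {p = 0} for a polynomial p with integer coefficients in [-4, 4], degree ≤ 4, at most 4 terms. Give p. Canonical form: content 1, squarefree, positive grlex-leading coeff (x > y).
The degree is 4 — the shape is more complex than any degree-3 curve.
Checking where it meets the axes: every point of the y-axis in the box is on the curve; among the integer gridlines, it crosses the x-axis at x ∈ {-1, 0}.
Solving for integer coefficients yields p as stated.

x^3*y + x*y^2 + x^2 + x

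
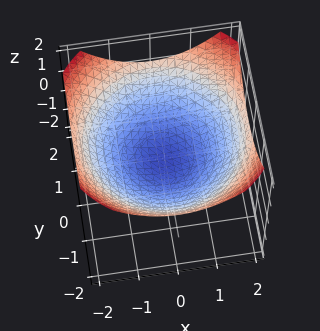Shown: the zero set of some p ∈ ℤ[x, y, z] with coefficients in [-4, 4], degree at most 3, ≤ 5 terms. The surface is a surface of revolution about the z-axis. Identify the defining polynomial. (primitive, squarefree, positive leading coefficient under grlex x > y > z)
deg p = 2. No degree-1 surface has this shape.
By symmetry, the z-axis is an axis of rotation, so x and y enter only as x² + y².
From the visible intercepts: the x-axis gridline crossings are at x ∈ {-1, 1}; among the integer gridlines, it crosses the y-axis at y ∈ {-1, 1}; a circular section at z = 0 has radius exactly 1.
Together with the visible shape, these determine p as stated.

x^2 + y^2 - 3*z - 1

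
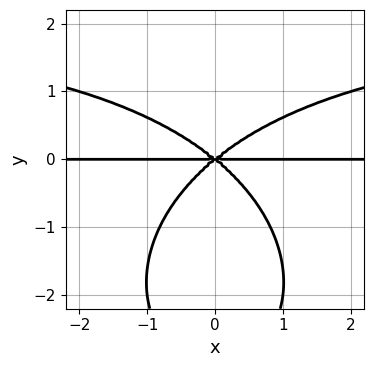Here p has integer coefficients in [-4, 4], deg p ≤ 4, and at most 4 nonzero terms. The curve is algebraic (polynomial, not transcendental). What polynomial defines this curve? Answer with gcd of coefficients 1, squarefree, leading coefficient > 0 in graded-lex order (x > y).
x^2*y^2 + y^4 - 2*x^2*y + 3*y^3

1. The degree is 4 — no degree-3 curve has this shape.
2. Symmetries: mirror symmetry x ↦ −x ⇒ only even powers of x.
3. Against the integer gridlines: every point of the x-axis in the box is on the curve; it crosses the y-axis at the gridline y = 0.
4. Matching integer coefficients to the picture gives p.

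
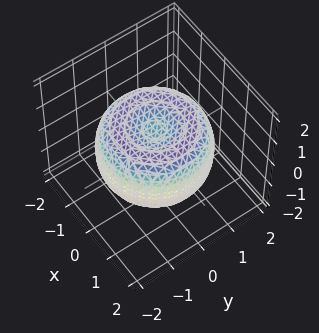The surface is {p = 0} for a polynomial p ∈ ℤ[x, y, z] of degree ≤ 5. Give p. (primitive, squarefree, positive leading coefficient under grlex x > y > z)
(a) The degree is 4 — the shape is more complex than any degree-3 surface.
(b) Symmetries: rotational symmetry about the z-axis ⇒ p depends on x, y only through x² + y².
(c) From the visible intercepts: a circular section at z = 0 has radius between 1 and 2.
(d) The integer polynomial consistent with all of this is the stated p.

x^4 + 2*x^2*y^2 + y^4 - 2*x^2 - 2*y^2 + 2*z^2 - 1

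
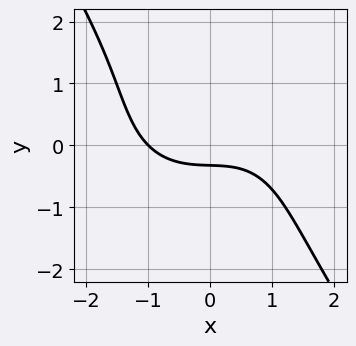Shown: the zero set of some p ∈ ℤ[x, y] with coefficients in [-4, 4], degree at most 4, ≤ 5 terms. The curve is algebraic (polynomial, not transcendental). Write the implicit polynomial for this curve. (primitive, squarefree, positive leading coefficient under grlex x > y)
x^3 + x*y^2 + y^3 + 3*y + 1

First, deg p = 3. No degree-2 curve has this shape.
Then, checking where it meets the axes: it crosses the x-axis at the gridline x = -1.
Finally, together with the visible shape, these determine p as stated.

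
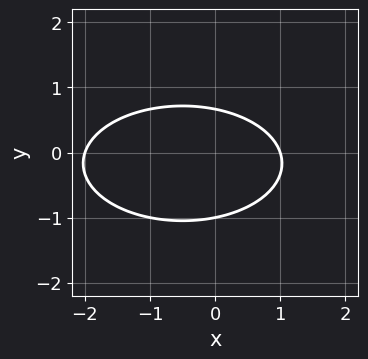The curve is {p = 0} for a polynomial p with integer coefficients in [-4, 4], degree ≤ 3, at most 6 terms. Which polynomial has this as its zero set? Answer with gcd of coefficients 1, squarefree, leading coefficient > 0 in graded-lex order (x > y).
x^2 + 3*y^2 + x + y - 2

Degree: the shape is more complex than any degree-1 curve, so deg p = 2.
From the axis intercepts and sections: it crosses the y-axis at the gridline y = -1; among the integer gridlines, it crosses the x-axis at x ∈ {-2, 1}.
Fitting integer coefficients to these (and the overall shape) gives p.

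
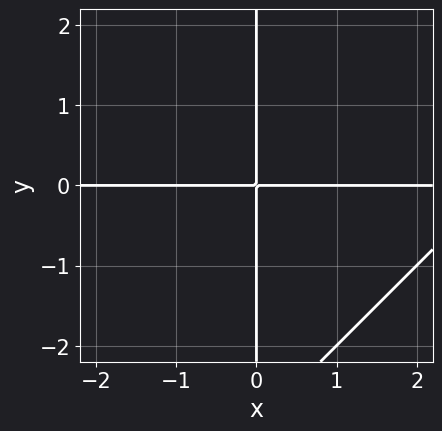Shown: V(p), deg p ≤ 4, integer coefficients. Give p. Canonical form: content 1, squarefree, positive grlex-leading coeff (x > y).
Degree: no degree-2 curve has this shape, so deg p = 3.
From the axis intercepts and sections: every point of the y-axis in the box is on the curve; the visible x-axis segment lies entirely on the curve.
Putting this together gives p.

x^2*y - x*y^2 - 3*x*y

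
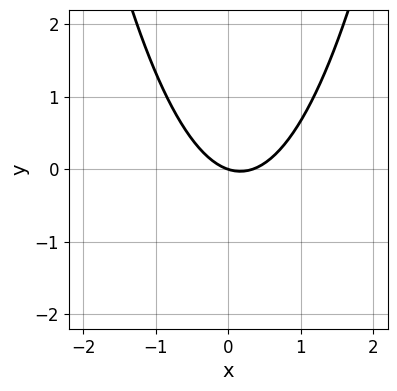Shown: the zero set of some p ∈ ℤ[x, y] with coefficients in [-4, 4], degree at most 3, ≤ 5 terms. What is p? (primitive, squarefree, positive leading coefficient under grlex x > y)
3*x^2 - x - 3*y

1. Degree: no degree-1 curve has this shape, so deg p = 2.
2. Checking where it meets the axes: one y-axis crossing is at y = 0; it meets the x-axis at x = 0 (among the integer gridlines).
3. Assembling these constraints gives the stated polynomial.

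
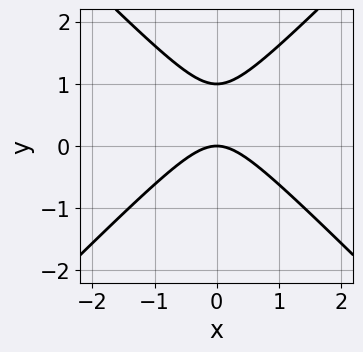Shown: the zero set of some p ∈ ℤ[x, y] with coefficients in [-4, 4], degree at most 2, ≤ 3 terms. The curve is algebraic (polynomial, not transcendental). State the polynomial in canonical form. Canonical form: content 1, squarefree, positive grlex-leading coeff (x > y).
(a) deg p = 2.
(b) Symmetries: mirror symmetry x ↦ −x ⇒ only even powers of x.
(c) Observable constraints: it crosses the x-axis at the gridline x = 0; the y-axis gridline crossings are at y ∈ {0, 1}.
(d) Fitting integer coefficients to these (and the overall shape) gives p.

x^2 - y^2 + y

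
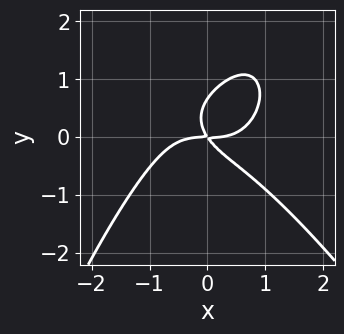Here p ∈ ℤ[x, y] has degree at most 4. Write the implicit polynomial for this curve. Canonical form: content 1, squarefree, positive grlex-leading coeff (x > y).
Degree: the shape is more complex than any degree-3 curve, so deg p = 4.
Against the integer gridlines: it meets the y-axis at y = 0 (among the integer gridlines); one x-axis crossing is at x = 0.
Fitting integer coefficients to these (and the overall shape) gives p.

2*x^4 + x^3*y + 3*y^3 - 3*x*y - 2*y^2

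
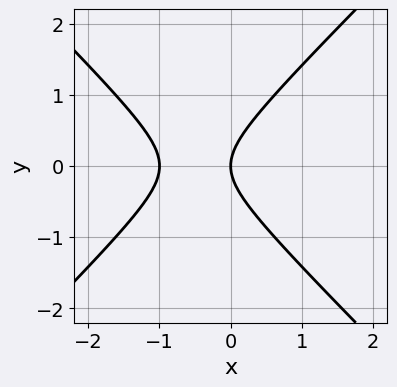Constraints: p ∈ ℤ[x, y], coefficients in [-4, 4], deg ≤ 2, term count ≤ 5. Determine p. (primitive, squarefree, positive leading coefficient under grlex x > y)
First, deg p = 2.
Then, symmetries: it's symmetric under y → −y, forcing even powers of y.
Next, from the visible intercepts: among the integer gridlines, it crosses the x-axis at x ∈ {-1, 0}; one y-axis crossing is at y = 0.
Finally, together with the visible shape, these determine p as stated.

x^2 - y^2 + x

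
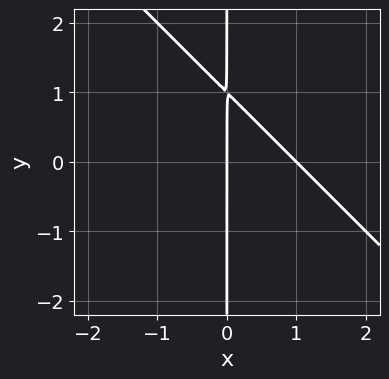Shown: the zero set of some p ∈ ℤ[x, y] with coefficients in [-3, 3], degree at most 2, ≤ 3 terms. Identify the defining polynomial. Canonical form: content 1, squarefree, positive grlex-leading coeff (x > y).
deg p = 2. No degree-1 curve has this shape.
From the axis intercepts and sections: every point of the y-axis in the box is on the curve; among the integer gridlines, it crosses the x-axis at x ∈ {0, 1}.
Putting this together gives p.

x^2 + x*y - x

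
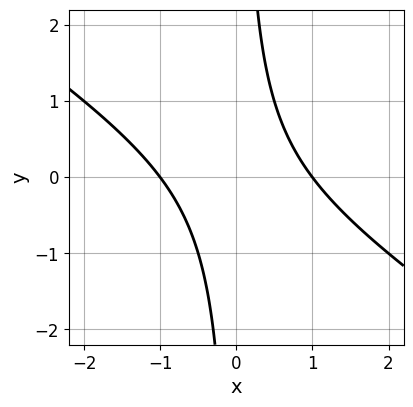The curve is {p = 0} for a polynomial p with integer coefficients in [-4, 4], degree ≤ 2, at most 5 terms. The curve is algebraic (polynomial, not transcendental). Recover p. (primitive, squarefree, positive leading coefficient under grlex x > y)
deg p = 2.
Against the integer gridlines: the x-axis gridline crossings are at x ∈ {-1, 1}; it misses every integer gridline on the y-axis.
Matching integer coefficients to the picture gives p.

2*x^2 + 3*x*y - 2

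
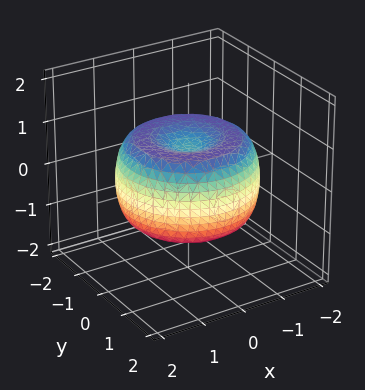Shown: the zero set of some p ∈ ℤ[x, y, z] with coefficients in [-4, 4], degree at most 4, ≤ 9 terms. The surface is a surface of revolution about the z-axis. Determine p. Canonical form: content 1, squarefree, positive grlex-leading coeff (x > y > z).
Degree: a generic line meets the surface in up to 4 points, so deg p = 4.
Symmetry: the z-axis is an axis of rotation, so x and y enter only as x² + y².
From the visible intercepts: a circular section at z = -1 has radius exactly 1.
Assembling these constraints gives the stated polynomial.

x^4 + 2*x^2*y^2 + y^4 - 2*x^2 - 2*y^2 + 2*z^2 - 1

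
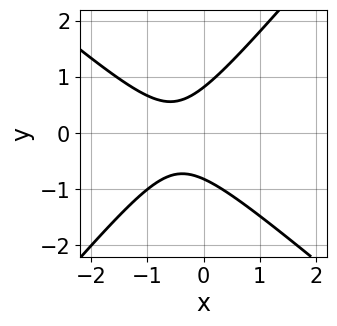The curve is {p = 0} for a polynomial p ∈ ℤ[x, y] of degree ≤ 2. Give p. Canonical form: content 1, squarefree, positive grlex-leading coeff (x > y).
3*x^2 + x*y - 3*y^2 + 3*x + 2

1. deg p = 2. A generic line meets the curve in up to 2 points.
2. Observable constraints: the curve avoids every integer x-axis point in the box.
3. These observations pin down the coefficients.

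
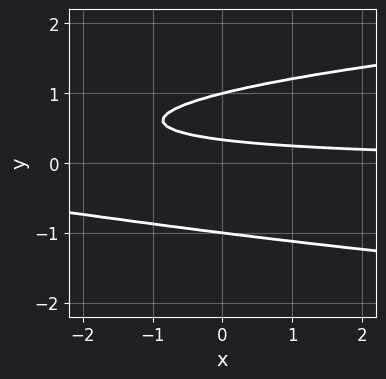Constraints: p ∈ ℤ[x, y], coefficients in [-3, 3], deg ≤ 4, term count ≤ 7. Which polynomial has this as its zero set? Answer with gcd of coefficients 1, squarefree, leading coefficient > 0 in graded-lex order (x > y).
First, the degree is 3 — no degree-2 curve has this shape.
Next, from the visible intercepts: it misses every integer gridline on the x-axis; the y-axis gridline crossings are at y ∈ {-1, 1}.
Finally, these observations pin down the coefficients.

3*y^3 - x*y - y^2 - 3*y + 1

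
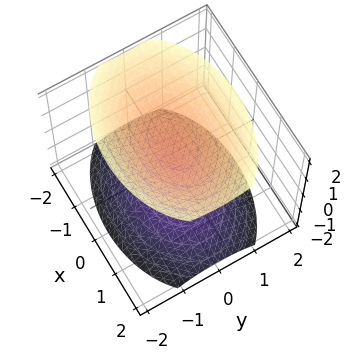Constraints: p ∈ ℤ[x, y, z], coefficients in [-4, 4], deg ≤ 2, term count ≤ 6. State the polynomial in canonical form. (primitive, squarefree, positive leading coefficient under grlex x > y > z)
(a) There are 2 components. Treating them together as one polynomial.
(b) The degree is 2 — two separate bowl-shaped sheets opening away from each other; a quadric.
(c) Symmetries: mirror symmetry z ↦ −z ⇒ only even powers of z; mirror symmetry x ↦ −x ⇒ only even powers of x; it's symmetric under y → −y, forcing even powers of y.
(d) Checking where it meets the axes: no x-intercept at any integer in the box; the surface avoids every integer y-axis point in the box.
(e) Fitting integer coefficients to these (and the overall shape) gives p.

x^2 + 2*y^2 - 2*z^2 + 3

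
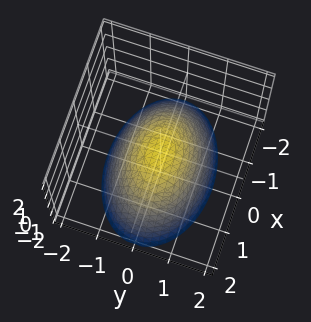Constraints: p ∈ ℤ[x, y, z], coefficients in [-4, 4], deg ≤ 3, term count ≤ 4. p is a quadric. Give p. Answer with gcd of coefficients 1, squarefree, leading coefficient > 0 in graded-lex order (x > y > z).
First, degree: a single bowl opening along one axis; a quadric, so deg p = 2.
Next, symmetries: it's symmetric under y → −y, forcing even powers of y; the x ↦ −x reflection is a symmetry, so x appears only in even powers.
Next, observable constraints: it crosses the y-axis at the gridline y = 0; it crosses the x-axis at the gridline x = 0.
Finally, the integer polynomial consistent with all of this is the stated p.

x^2 + 2*y^2 + 2*z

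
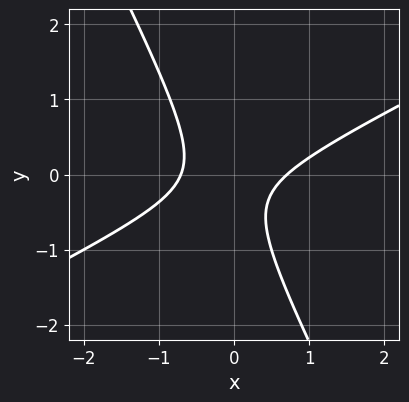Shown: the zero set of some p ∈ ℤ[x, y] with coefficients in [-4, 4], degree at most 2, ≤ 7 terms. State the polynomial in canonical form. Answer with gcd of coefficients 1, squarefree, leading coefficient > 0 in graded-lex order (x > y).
2*x^2 - 3*x*y - 2*y^2 - y - 1

The degree is 2 — the shape is more complex than any degree-1 curve.
From the axis intercepts and sections: the curve avoids every integer y-axis point in the box.
These observations pin down the coefficients.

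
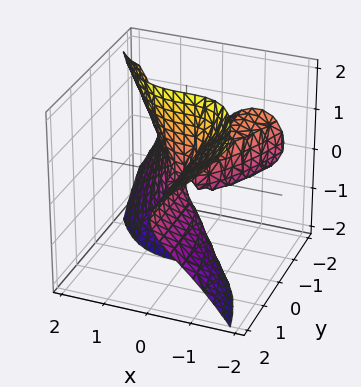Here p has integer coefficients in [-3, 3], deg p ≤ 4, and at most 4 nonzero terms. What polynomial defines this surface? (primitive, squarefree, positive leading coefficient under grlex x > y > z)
x^3 + y*z^2 + x*y

There are 2 components.
The degree is 3 — no degree-2 surface has this shape.
From the axis intercepts and sections: the visible y-axis segment lies entirely on the surface; the visible z-axis segment lies entirely on the surface; it crosses the x-axis at the gridline x = 0.
Assembling these constraints gives the stated polynomial.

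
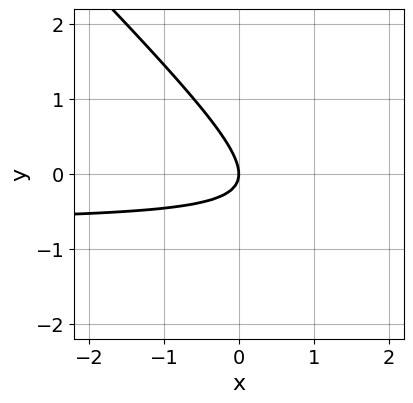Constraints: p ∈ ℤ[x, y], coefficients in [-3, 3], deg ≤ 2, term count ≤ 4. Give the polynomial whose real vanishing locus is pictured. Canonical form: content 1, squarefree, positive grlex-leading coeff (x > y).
3*x*y + 3*y^2 + 2*x

The degree is 2 — a generic line meets the curve in up to 2 points.
From the axis intercepts and sections: it meets the x-axis at x = 0 (among the integer gridlines); it meets the y-axis at y = 0 (among the integer gridlines).
The integer polynomial consistent with all of this is the stated p.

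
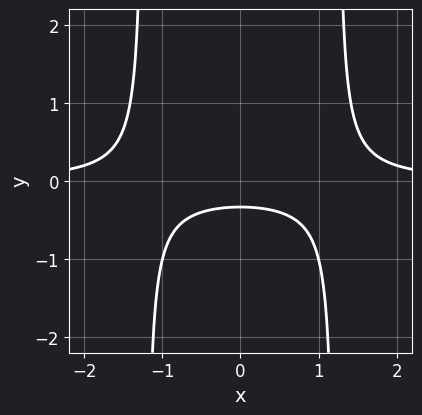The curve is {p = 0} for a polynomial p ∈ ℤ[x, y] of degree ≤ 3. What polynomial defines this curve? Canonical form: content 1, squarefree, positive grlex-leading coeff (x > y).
deg p = 3. The shape is more complex than any degree-2 curve.
Symmetries: the x ↦ −x reflection is a symmetry, so x appears only in even powers.
From the visible intercepts: no x-intercept at any integer in the box.
Matching integer coefficients to the picture gives p.

2*x^2*y - 3*y - 1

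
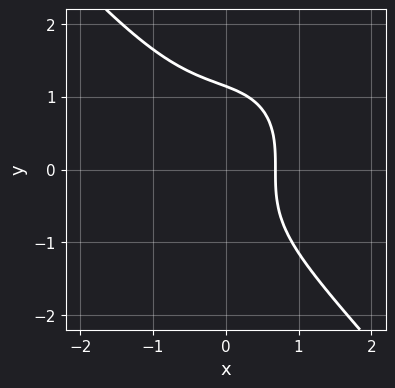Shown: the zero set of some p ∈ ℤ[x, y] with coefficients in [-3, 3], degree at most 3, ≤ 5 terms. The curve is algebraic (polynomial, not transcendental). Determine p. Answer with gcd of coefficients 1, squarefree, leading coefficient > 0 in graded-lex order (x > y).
1. The degree is 3 — no degree-2 curve has this shape.
2. Solving for integer coefficients yields p as stated.

3*x^3 + 2*y^3 + 3*x - 3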